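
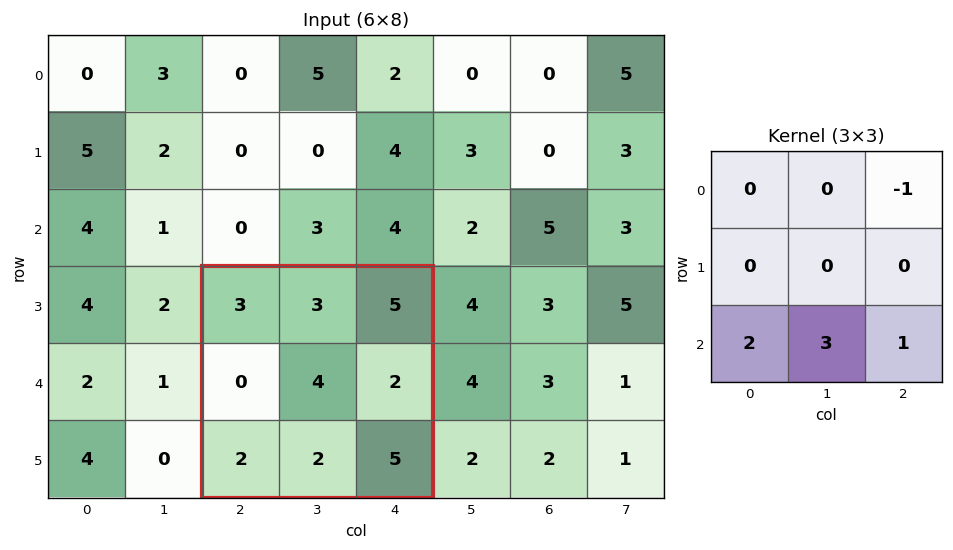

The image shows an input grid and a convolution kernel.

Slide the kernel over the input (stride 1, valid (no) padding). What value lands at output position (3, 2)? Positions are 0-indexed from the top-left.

The receptive field on the input at this output position is [3 3 5 / 0 4 2 / 2 2 5]. Elementwise product with the kernel and sum: 5·-1 + 2·2 + 2·3 + 5·1.

10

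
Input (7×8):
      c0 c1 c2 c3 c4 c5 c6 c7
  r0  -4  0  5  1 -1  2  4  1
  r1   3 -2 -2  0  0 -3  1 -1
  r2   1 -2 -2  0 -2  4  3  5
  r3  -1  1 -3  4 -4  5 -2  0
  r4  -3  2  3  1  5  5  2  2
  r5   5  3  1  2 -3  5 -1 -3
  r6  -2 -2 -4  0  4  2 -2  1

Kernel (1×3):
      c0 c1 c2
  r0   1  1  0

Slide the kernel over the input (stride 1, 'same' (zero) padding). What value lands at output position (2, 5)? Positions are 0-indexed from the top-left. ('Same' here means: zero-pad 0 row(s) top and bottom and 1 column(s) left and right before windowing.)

The receptive field on the zero-padded input at this output position is [-2 4 3]. Elementwise product with the kernel and sum: -2·1 + 4·1.

2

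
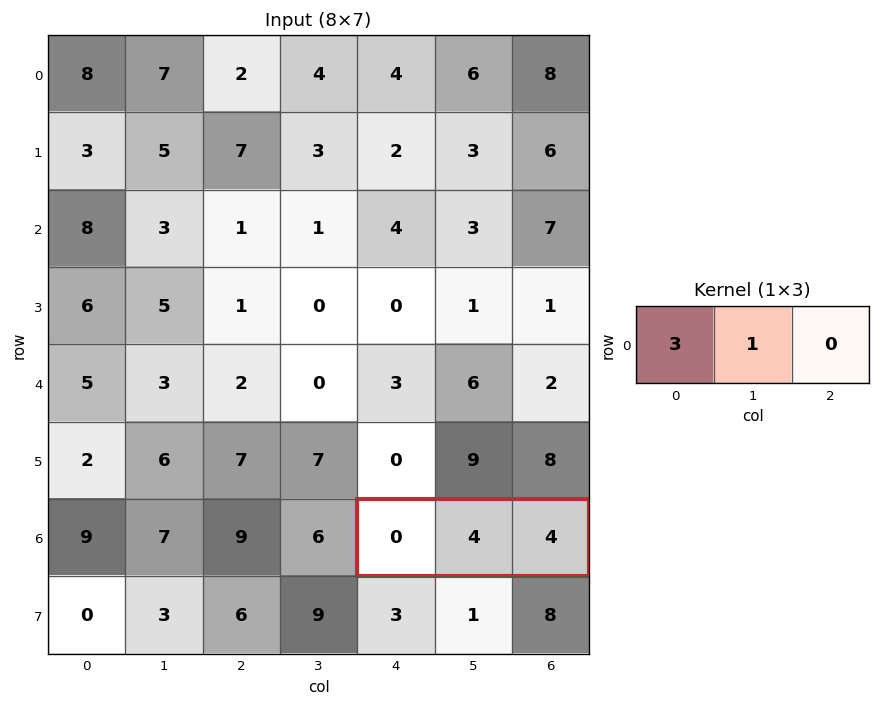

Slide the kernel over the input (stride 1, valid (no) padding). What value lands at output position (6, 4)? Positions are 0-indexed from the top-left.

The receptive field on the input at this output position is [0 4 4]. Elementwise product with the kernel and sum: 0·3 + 4·1.

4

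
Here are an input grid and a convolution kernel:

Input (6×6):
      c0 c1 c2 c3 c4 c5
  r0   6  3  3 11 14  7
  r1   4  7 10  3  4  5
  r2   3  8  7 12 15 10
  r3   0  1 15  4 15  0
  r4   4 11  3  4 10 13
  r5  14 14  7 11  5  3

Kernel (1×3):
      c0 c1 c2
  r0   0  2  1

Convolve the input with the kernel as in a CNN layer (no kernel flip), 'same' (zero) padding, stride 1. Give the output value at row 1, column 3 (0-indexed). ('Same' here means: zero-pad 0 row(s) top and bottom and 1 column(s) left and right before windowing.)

10

The receptive field on the zero-padded input at this output position is [10 3 4]. Elementwise product with the kernel and sum: 3·2 + 4·1.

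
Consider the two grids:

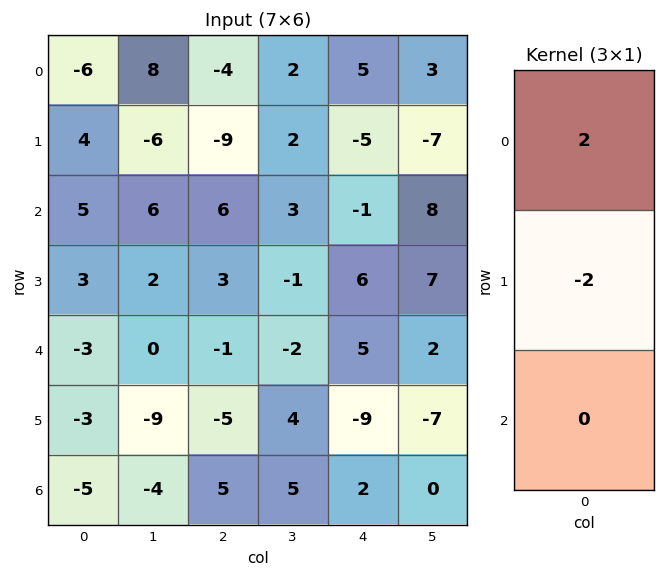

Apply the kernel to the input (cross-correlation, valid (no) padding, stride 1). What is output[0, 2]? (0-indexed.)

The receptive field on the input at this output position is [-4 / -9 / 6]. Elementwise product with the kernel and sum: -4·2 + -9·-2.

10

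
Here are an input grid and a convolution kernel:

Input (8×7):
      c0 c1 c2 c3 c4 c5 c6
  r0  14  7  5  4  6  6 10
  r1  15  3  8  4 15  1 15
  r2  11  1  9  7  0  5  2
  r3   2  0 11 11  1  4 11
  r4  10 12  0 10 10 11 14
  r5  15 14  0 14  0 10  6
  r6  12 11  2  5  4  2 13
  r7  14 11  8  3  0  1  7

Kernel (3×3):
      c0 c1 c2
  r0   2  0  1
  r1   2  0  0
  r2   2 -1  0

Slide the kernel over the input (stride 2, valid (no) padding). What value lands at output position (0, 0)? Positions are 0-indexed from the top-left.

The receptive field on the input at this output position is [14 7 5 / 15 3 8 / 11 1 9]. Elementwise product with the kernel and sum: 14·2 + 5·1 + 15·2 + 11·2 + 1·-1.

84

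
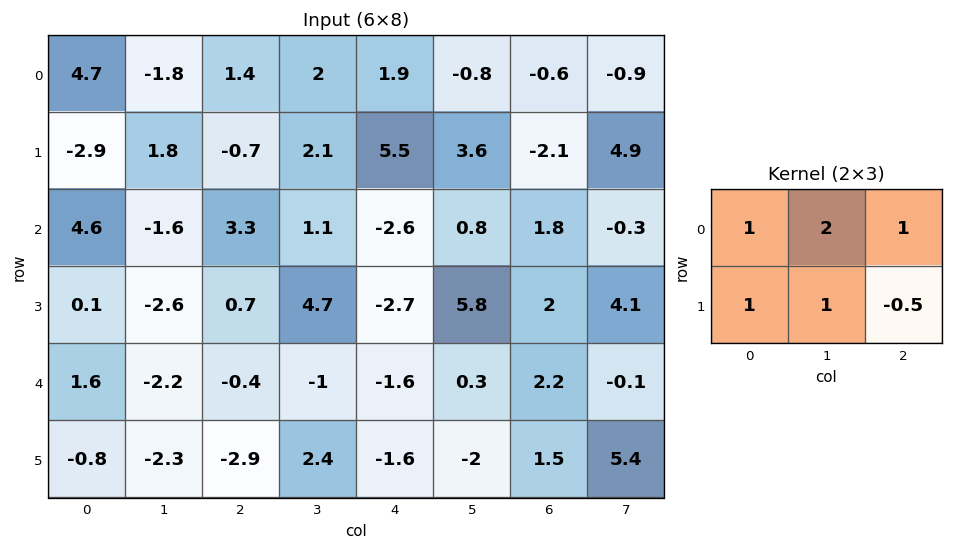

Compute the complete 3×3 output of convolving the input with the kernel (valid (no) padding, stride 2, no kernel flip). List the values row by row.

Output[0,0]: The receptive field on the input at this output position is [4.7 -1.8 1.4 / -2.9 1.8 -0.7]. Elementwise product with the kernel and sum: 4.7·1 + -1.8·2 + 1.4·1 + -2.9·1 + 1.8·1 + -0.7·-0.5.

1.75 5.95 9.85
1.85 9.65 2.9
-4.85 -3.7 -3.15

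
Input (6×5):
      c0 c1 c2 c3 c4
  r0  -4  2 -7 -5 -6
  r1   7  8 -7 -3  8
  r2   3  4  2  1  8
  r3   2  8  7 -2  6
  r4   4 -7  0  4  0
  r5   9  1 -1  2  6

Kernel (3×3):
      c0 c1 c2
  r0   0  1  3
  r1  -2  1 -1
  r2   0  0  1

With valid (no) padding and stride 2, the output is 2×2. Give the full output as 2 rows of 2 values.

Output[0,0]: The receptive field on the input at this output position is [-4 2 -7 / 7 8 -7 / 3 4 2]. Elementwise product with the kernel and sum: 2·1 + -7·3 + 7·-2 + 8·1 + -7·-1 + 2·1.

-16 -12
7 3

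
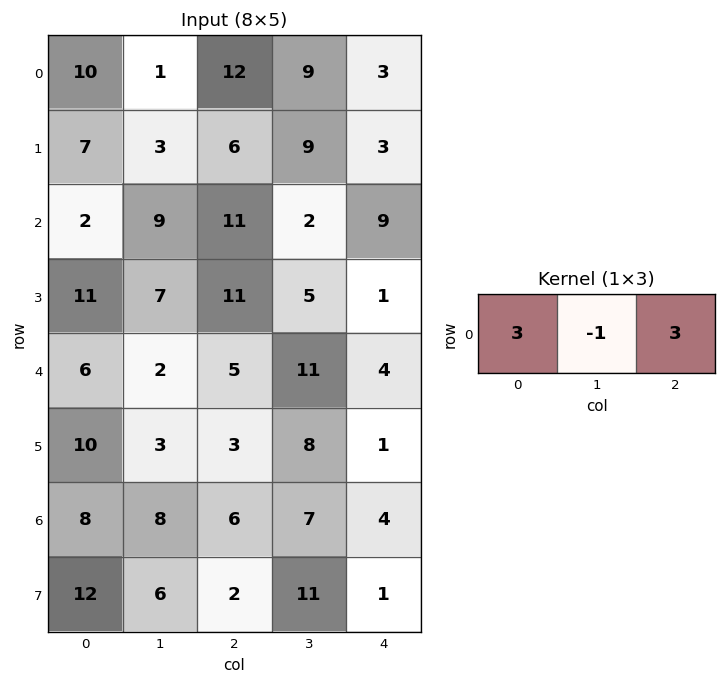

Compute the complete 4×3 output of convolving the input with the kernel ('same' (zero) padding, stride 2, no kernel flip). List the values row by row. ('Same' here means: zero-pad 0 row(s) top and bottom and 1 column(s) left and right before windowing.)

Output[0,0]: The receptive field on the zero-padded input at this output position is [0 10 1]. Elementwise product with the kernel and sum: 0·3 + 10·-1 + 1·3.

-7 18 24
25 22 -3
0 34 29
16 39 17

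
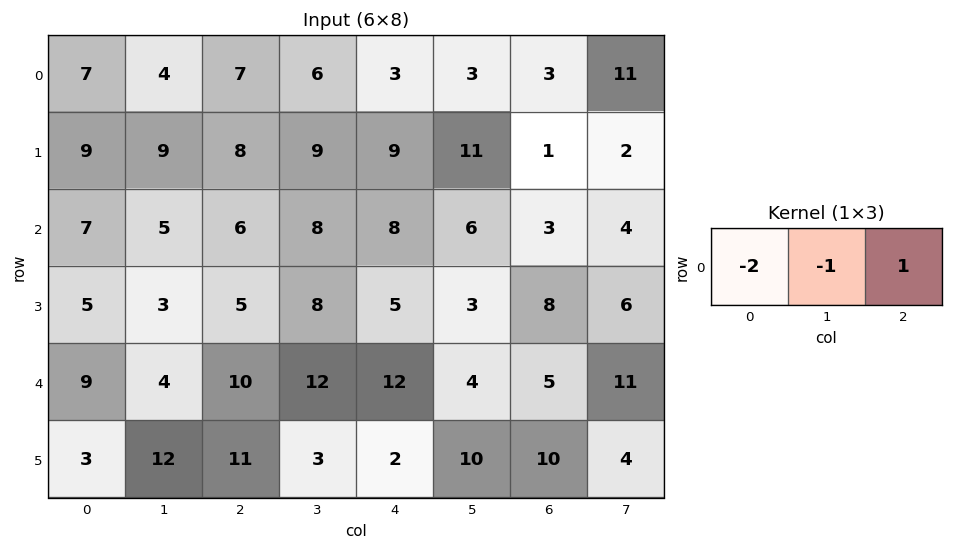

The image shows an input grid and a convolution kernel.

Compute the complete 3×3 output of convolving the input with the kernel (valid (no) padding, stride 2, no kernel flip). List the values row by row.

-11 -17 -6
-13 -12 -19
-12 -20 -23

Output[0,0]: The receptive field on the input at this output position is [7 4 7]. Elementwise product with the kernel and sum: 7·-2 + 4·-1 + 7·1.
Output[0,1]: The receptive field on the input at this output position is [7 6 3]. Elementwise product with the kernel and sum: 7·-2 + 6·-1 + 3·1.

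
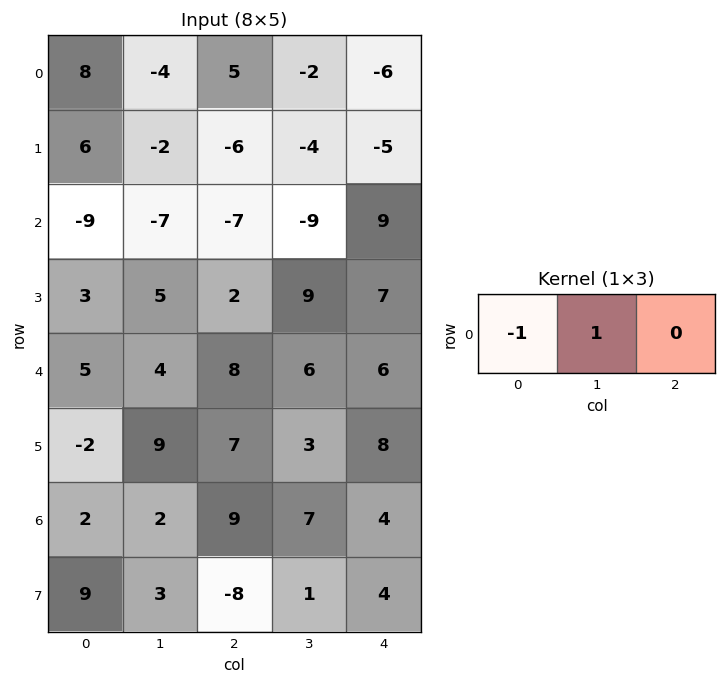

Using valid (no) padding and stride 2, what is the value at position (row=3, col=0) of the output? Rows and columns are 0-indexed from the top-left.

0

The receptive field on the input at this output position is [2 2 9]. Elementwise product with the kernel and sum: 2·-1 + 2·1.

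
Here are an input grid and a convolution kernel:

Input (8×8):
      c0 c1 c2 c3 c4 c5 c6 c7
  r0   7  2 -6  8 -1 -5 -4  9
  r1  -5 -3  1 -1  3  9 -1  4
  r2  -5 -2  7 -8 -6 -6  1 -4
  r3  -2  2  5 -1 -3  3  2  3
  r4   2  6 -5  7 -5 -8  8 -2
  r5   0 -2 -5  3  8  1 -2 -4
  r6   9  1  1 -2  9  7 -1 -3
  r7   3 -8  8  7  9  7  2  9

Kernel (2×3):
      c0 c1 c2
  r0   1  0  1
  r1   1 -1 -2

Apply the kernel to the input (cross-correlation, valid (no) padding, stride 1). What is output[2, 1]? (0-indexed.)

The receptive field on the input at this output position is [-2 7 -8 / 2 5 -1]. Elementwise product with the kernel and sum: -2·1 + -8·1 + 2·1 + 5·-1 + -1·-2.

-11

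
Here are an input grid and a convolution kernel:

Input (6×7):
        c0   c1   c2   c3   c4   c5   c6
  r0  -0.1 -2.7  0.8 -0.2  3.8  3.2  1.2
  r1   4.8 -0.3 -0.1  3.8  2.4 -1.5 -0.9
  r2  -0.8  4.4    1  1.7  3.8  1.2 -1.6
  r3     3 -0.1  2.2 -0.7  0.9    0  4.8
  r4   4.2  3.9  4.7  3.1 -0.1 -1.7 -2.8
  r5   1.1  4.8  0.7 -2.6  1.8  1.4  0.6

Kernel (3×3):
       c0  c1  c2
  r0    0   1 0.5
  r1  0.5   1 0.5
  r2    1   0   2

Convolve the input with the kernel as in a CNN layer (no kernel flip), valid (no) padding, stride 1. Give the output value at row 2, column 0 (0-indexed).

21

The receptive field on the input at this output position is [-0.8 4.4 1 / 3 -0.1 2.2 / 4.2 3.9 4.7]. Elementwise product with the kernel and sum: 4.4·1 + 1·0.5 + 3·0.5 + -0.1·1 + 2.2·0.5 + 4.2·1 + 4.7·2.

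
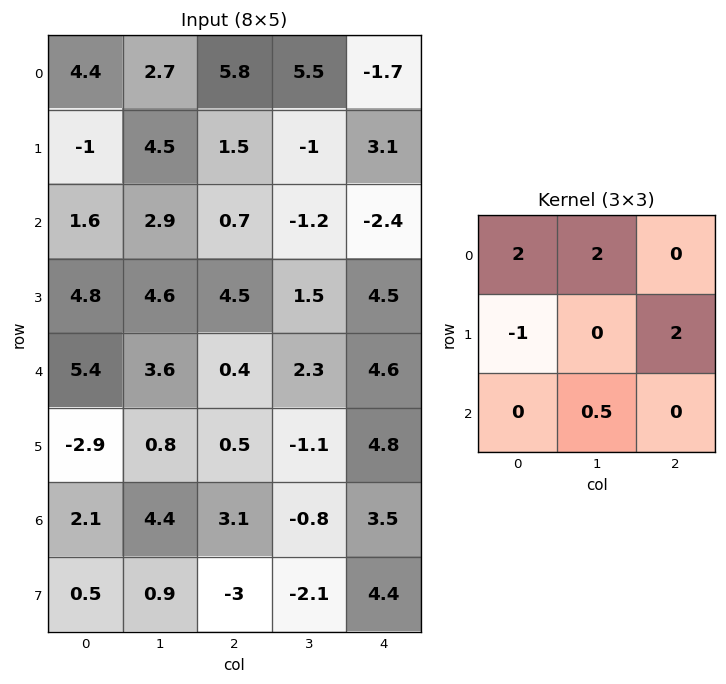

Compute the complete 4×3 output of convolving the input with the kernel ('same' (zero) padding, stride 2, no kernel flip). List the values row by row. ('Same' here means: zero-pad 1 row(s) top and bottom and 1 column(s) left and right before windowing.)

Output[0,0]: The receptive field on the zero-padded input at this output position is [0 0 0 / 0 4.4 2.7 / 0 -1 4.5]. Elementwise product with the kernel and sum: 0·2 + 0·2 + 0·-1 + 2.7·2 + -1·0.5.
Output[0,1]: The receptive field on the zero-padded input at this output position is [0 0 0 / 2.7 5.8 5.5 / 4.5 1.5 -1]. Elementwise product with the kernel and sum: 0·2 + 0·2 + 2.7·-1 + 5.5·2 + 1.5·0.5.

4.9 9.05 -3.95
6.2 8.95 7.65
15.35 19.45 12.1
3.25 -4.9 10.4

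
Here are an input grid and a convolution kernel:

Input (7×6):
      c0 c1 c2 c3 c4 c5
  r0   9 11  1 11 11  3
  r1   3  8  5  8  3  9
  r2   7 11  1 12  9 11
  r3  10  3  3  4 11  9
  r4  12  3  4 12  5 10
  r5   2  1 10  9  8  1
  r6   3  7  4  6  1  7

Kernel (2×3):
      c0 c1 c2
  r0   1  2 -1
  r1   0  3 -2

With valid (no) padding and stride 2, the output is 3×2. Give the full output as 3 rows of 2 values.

Output[0,0]: The receptive field on the input at this output position is [9 11 1 / 3 8 5]. Elementwise product with the kernel and sum: 9·1 + 11·2 + 1·-1 + 8·3 + 5·-2.

44 30
31 6
-3 34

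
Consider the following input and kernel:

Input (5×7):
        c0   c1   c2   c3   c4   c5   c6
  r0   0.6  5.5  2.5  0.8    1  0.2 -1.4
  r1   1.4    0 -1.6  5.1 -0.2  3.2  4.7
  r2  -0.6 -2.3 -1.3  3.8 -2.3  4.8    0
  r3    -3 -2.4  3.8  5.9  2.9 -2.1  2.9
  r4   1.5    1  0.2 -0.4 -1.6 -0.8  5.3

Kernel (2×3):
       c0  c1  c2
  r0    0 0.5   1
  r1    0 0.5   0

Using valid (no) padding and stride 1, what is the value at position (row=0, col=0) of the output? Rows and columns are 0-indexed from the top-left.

5.25

The receptive field on the input at this output position is [0.6 5.5 2.5 / 1.4 0 -1.6]. Elementwise product with the kernel and sum: 5.5·0.5 + 2.5·1 + 0·0.5.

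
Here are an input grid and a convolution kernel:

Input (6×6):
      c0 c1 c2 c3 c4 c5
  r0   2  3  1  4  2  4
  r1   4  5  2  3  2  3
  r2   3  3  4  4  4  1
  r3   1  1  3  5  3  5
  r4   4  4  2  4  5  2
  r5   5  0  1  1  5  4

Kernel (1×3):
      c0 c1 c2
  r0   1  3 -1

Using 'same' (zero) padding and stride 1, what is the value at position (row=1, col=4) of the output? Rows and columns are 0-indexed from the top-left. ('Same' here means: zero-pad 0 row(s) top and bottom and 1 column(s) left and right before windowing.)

The receptive field on the zero-padded input at this output position is [3 2 3]. Elementwise product with the kernel and sum: 3·1 + 2·3 + 3·-1.

6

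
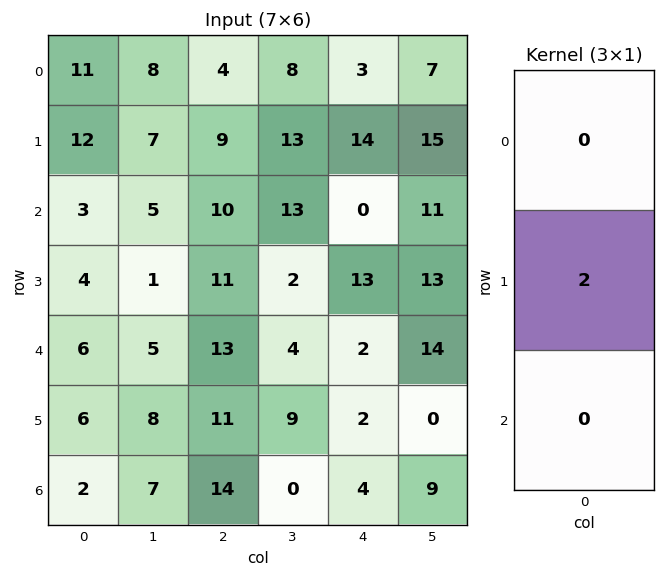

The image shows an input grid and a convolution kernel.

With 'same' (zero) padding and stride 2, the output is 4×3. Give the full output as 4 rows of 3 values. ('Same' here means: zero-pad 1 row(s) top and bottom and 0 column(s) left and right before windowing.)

22 8 6
6 20 0
12 26 4
4 28 8

Output[0,0]: The receptive field on the zero-padded input at this output position is [0 / 11 / 12]. Elementwise product with the kernel and sum: 11·2.
Output[0,1]: The receptive field on the zero-padded input at this output position is [0 / 4 / 9]. Elementwise product with the kernel and sum: 4·2.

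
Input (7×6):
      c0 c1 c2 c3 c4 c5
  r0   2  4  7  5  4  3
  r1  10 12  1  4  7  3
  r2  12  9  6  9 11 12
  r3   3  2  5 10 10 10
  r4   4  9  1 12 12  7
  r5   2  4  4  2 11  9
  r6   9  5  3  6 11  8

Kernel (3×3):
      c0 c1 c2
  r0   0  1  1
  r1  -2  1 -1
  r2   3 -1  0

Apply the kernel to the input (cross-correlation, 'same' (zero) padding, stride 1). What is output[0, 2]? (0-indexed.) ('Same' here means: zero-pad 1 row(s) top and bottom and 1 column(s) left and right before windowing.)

29

The receptive field on the zero-padded input at this output position is [0 0 0 / 4 7 5 / 12 1 4]. Elementwise product with the kernel and sum: 0·1 + 0·1 + 4·-2 + 7·1 + 5·-1 + 12·3 + 1·-1.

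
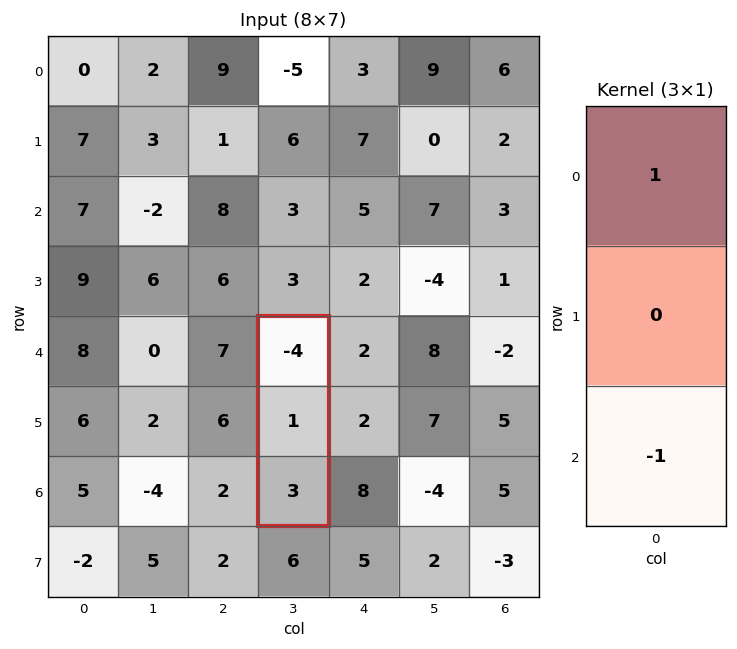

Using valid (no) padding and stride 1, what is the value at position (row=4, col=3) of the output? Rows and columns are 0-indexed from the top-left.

The receptive field on the input at this output position is [-4 / 1 / 3]. Elementwise product with the kernel and sum: -4·1 + 3·-1.

-7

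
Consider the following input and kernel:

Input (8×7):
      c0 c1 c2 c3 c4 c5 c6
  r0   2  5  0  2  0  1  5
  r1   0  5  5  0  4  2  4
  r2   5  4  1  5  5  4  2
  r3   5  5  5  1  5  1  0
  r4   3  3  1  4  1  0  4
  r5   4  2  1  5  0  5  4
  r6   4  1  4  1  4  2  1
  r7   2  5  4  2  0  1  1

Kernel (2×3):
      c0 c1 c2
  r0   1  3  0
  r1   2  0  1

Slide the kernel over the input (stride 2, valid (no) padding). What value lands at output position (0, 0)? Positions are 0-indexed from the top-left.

22

The receptive field on the input at this output position is [2 5 0 / 0 5 5]. Elementwise product with the kernel and sum: 2·1 + 5·3 + 0·2 + 5·1.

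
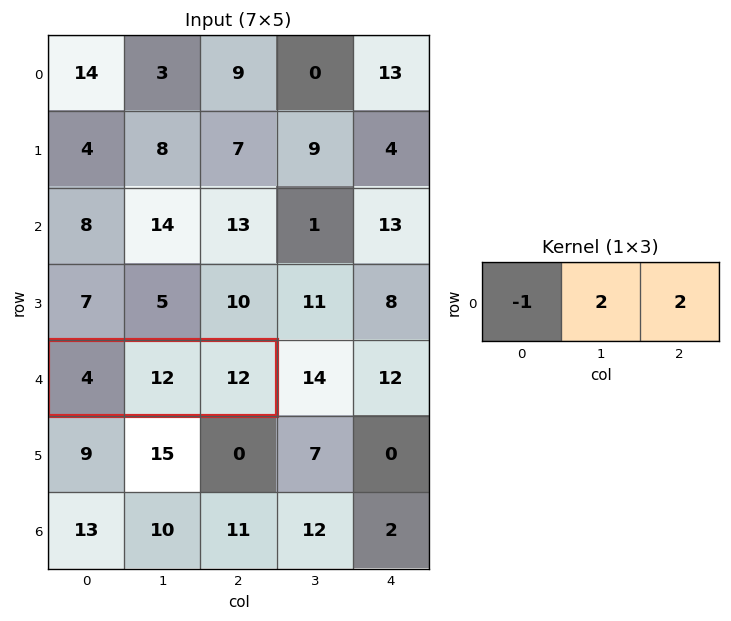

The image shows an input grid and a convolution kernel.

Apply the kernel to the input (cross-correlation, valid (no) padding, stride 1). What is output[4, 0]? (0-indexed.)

The receptive field on the input at this output position is [4 12 12]. Elementwise product with the kernel and sum: 4·-1 + 12·2 + 12·2.

44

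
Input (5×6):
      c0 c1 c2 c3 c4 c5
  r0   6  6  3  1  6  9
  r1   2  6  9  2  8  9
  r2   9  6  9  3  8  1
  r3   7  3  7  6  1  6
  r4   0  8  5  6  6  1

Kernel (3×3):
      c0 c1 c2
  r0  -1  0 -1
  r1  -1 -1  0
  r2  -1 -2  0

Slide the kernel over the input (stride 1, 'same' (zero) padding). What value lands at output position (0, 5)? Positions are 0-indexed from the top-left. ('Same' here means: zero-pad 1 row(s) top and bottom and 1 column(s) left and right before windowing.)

The receptive field on the zero-padded input at this output position is [0 0 0 / 6 9 0 / 8 9 0]. Elementwise product with the kernel and sum: 0·-1 + 0·-1 + 6·-1 + 9·-1 + 8·-1 + 9·-2.

-41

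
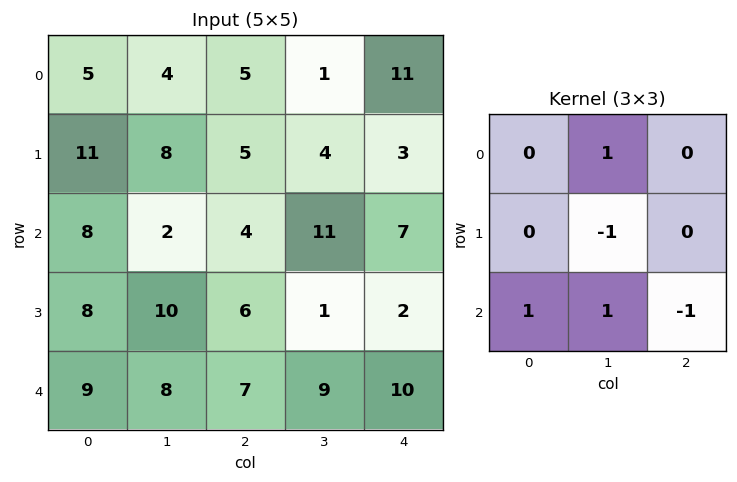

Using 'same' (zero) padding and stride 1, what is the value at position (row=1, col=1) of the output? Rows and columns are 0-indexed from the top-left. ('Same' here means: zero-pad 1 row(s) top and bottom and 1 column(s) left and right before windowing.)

2

The receptive field on the zero-padded input at this output position is [5 4 5 / 11 8 5 / 8 2 4]. Elementwise product with the kernel and sum: 4·1 + 8·-1 + 8·1 + 2·1 + 4·-1.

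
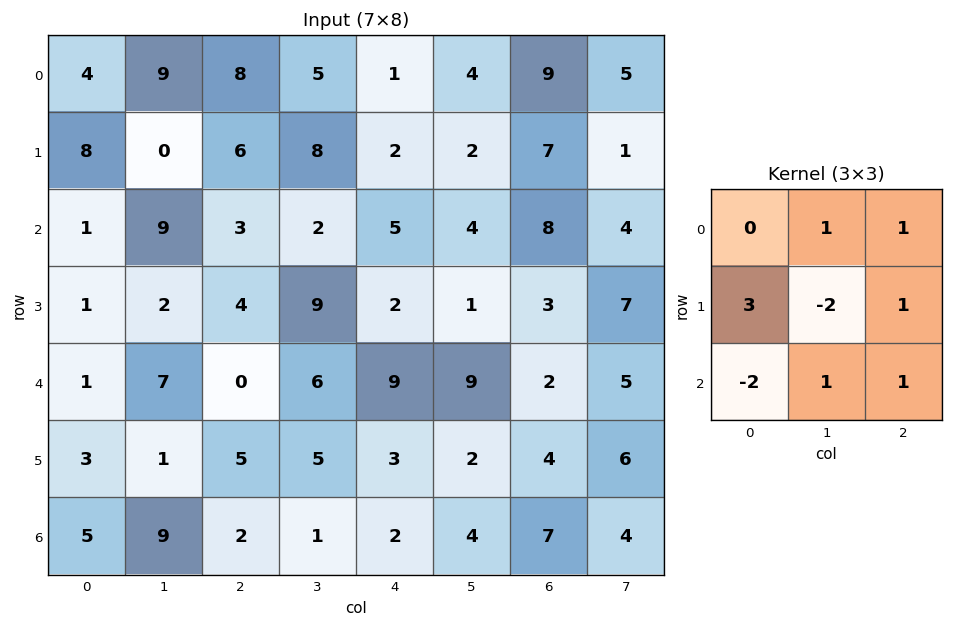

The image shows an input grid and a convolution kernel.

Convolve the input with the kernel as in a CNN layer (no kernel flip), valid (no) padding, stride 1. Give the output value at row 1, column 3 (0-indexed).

The receptive field on the input at this output position is [8 2 2 / 2 5 4 / 9 2 1]. Elementwise product with the kernel and sum: 2·1 + 2·1 + 2·3 + 5·-2 + 4·1 + 9·-2 + 2·1 + 1·1.

-11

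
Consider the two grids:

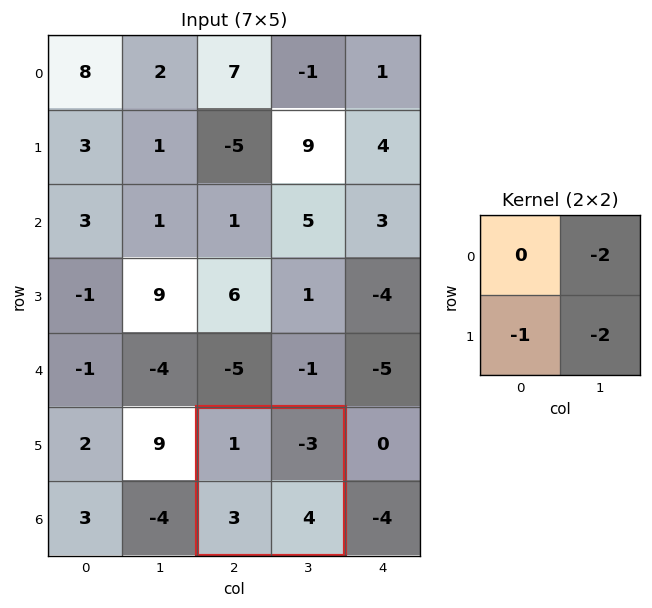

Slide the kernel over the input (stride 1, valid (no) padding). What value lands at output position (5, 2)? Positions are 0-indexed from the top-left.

-5

The receptive field on the input at this output position is [1 -3 / 3 4]. Elementwise product with the kernel and sum: -3·-2 + 3·-1 + 4·-2.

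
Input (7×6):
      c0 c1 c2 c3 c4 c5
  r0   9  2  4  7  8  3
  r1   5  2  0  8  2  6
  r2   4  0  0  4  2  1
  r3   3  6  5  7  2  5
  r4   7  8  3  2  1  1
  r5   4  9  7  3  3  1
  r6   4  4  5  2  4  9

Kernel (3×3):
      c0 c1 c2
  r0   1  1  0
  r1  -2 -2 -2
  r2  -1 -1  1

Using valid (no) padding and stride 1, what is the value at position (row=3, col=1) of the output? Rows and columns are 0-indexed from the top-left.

-28

The receptive field on the input at this output position is [6 5 7 / 8 3 2 / 9 7 3]. Elementwise product with the kernel and sum: 6·1 + 5·1 + 8·-2 + 3·-2 + 2·-2 + 9·-1 + 7·-1 + 3·1.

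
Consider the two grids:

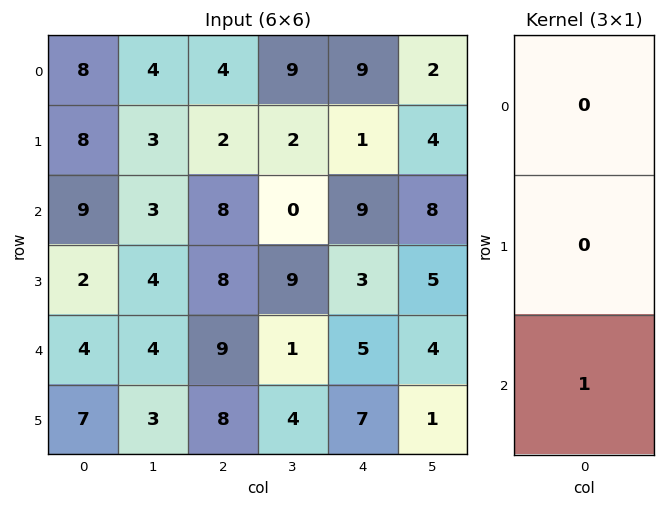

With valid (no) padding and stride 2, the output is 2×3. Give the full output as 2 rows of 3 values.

9 8 9
4 9 5

Output[0,0]: The receptive field on the input at this output position is [8 / 8 / 9]. Elementwise product with the kernel and sum: 9·1.
Output[0,1]: The receptive field on the input at this output position is [4 / 2 / 8]. Elementwise product with the kernel and sum: 8·1.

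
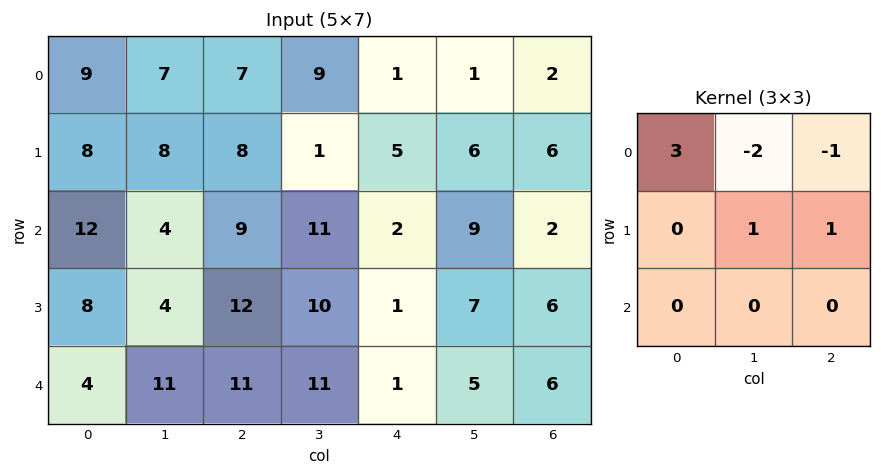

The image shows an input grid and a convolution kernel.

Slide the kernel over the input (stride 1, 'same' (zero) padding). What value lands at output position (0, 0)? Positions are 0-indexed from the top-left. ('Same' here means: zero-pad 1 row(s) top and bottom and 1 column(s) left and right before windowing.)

The receptive field on the zero-padded input at this output position is [0 0 0 / 0 9 7 / 0 8 8]. Elementwise product with the kernel and sum: 0·3 + 0·-2 + 0·-1 + 9·1 + 7·1.

16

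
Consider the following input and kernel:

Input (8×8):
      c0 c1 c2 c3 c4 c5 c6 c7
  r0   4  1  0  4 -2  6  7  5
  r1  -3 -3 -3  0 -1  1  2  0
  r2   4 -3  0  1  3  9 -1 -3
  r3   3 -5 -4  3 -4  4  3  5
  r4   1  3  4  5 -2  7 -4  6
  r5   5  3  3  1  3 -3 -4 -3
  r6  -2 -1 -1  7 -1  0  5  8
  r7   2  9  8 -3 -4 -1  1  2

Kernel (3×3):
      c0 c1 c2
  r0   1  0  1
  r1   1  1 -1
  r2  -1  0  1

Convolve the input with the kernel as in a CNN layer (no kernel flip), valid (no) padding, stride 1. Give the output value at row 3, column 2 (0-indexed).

The receptive field on the input at this output position is [-4 3 -4 / 4 5 -2 / 3 1 3]. Elementwise product with the kernel and sum: -4·1 + -4·1 + 4·1 + 5·1 + -2·-1 + 3·-1 + 3·1.

3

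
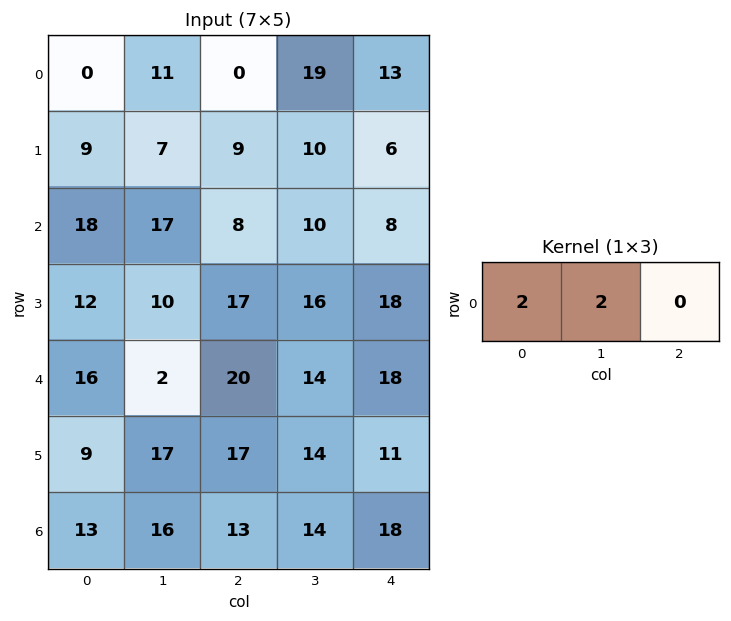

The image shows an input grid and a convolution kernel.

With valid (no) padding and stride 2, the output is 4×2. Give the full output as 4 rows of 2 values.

22 38
70 36
36 68
58 54

Output[0,0]: The receptive field on the input at this output position is [0 11 0]. Elementwise product with the kernel and sum: 0·2 + 11·2.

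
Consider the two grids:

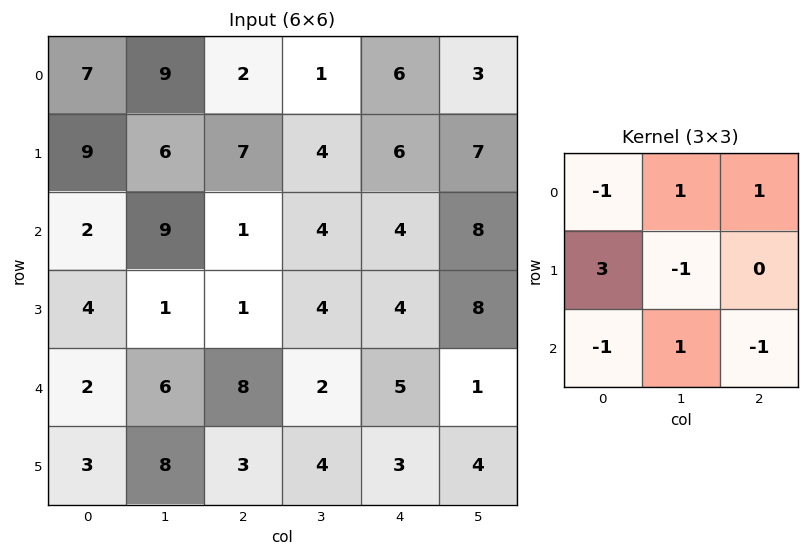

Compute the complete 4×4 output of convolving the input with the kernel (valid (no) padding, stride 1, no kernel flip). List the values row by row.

Output[0,0]: The receptive field on the input at this output position is [7 9 2 / 9 6 7 / 2 9 1]. Elementwise product with the kernel and sum: 7·-1 + 9·1 + 2·1 + 9·3 + 6·-1 + 2·-1 + 9·1 + 1·-1.
Output[0,1]: The receptive field on the input at this output position is [9 2 1 / 6 7 4 / 9 1 4]. Elementwise product with the kernel and sum: 9·-1 + 2·1 + 1·1 + 6·3 + 7·-1 + 9·-1 + 1·1 + 4·-1.

31 -7 21 6
-3 27 1 9
15 -2 -5 18
0 5 27 4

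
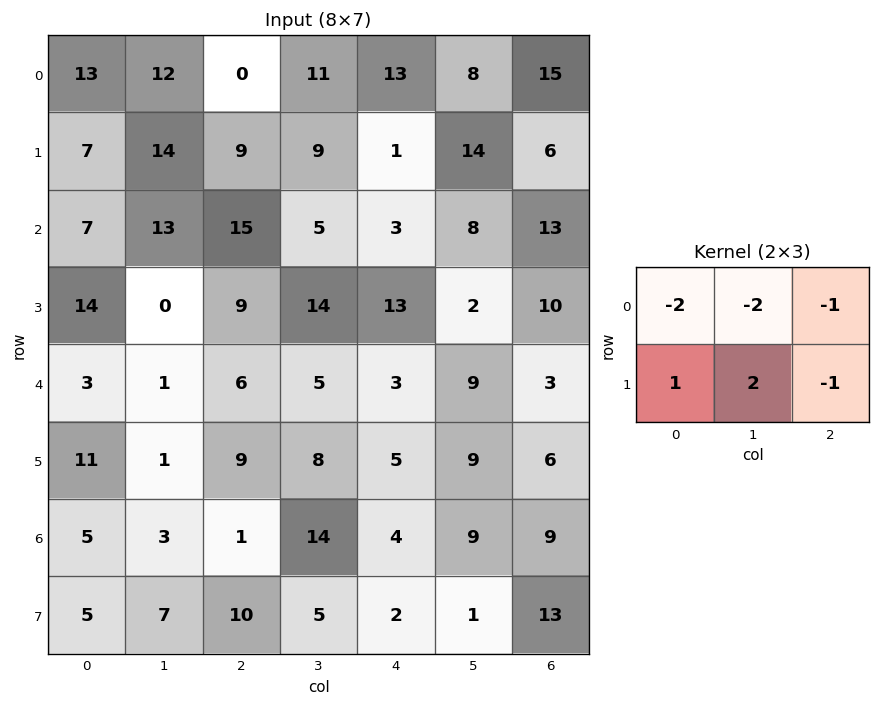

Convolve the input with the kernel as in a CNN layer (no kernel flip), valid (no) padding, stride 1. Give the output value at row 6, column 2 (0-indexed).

-16

The receptive field on the input at this output position is [1 14 4 / 10 5 2]. Elementwise product with the kernel and sum: 1·-2 + 14·-2 + 4·-1 + 10·1 + 5·2 + 2·-1.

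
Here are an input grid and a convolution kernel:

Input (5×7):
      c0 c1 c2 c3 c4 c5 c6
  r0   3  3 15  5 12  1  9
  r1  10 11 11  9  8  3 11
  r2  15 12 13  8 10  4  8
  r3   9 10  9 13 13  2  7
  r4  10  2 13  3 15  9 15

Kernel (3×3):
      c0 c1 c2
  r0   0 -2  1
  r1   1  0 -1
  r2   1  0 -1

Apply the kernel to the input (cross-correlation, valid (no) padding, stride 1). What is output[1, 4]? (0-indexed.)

The receptive field on the input at this output position is [8 3 11 / 10 4 8 / 13 2 7]. Elementwise product with the kernel and sum: 3·-2 + 11·1 + 10·1 + 8·-1 + 13·1 + 7·-1.

13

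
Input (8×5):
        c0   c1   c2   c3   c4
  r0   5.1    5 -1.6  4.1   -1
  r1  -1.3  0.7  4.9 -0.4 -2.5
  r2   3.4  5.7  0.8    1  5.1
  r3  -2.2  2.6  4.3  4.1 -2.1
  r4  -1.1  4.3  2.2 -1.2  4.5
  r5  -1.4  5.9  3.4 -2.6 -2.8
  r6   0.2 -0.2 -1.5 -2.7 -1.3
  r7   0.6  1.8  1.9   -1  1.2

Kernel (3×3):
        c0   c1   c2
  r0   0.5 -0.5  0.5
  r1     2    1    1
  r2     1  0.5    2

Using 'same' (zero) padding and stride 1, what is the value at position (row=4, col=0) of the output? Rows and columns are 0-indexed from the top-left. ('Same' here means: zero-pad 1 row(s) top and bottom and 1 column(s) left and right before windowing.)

16.7

The receptive field on the zero-padded input at this output position is [0 -2.2 2.6 / 0 -1.1 4.3 / 0 -1.4 5.9]. Elementwise product with the kernel and sum: 0·0.5 + -2.2·-0.5 + 2.6·0.5 + 0·2 + -1.1·1 + 4.3·1 + 0·1 + -1.4·0.5 + 5.9·2.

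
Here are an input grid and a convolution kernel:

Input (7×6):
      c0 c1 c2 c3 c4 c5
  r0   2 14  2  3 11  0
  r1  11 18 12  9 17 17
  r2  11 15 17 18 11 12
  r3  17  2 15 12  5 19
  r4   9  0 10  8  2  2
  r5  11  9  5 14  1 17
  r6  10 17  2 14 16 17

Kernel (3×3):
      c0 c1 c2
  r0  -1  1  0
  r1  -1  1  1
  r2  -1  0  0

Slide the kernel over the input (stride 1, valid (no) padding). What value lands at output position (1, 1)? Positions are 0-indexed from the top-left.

The receptive field on the input at this output position is [18 12 9 / 15 17 18 / 2 15 12]. Elementwise product with the kernel and sum: 18·-1 + 12·1 + 15·-1 + 17·1 + 18·1 + 2·-1.

12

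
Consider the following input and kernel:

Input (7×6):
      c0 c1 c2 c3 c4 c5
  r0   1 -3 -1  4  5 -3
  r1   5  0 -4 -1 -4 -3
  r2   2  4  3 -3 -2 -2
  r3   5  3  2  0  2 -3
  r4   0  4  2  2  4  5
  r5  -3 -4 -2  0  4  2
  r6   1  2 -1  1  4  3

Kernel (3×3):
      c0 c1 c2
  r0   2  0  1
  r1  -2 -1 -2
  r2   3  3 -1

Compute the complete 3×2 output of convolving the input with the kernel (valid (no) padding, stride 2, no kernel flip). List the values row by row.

Output[0,0]: The receptive field on the input at this output position is [1 -3 -1 / 5 0 -4 / 2 4 3]. Elementwise product with the kernel and sum: 1·2 + -1·1 + 5·-2 + 0·-1 + -4·-2 + 2·3 + 4·3 + 3·-1.

14 22
0 4
26 0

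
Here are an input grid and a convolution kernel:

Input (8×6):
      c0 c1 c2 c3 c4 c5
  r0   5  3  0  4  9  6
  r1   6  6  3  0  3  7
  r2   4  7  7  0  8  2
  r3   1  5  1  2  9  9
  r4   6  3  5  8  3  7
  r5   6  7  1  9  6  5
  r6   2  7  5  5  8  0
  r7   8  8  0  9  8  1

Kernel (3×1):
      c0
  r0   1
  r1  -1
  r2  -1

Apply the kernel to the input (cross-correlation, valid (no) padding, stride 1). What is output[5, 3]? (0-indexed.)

The receptive field on the input at this output position is [9 / 5 / 9]. Elementwise product with the kernel and sum: 9·1 + 5·-1 + 9·-1.

-5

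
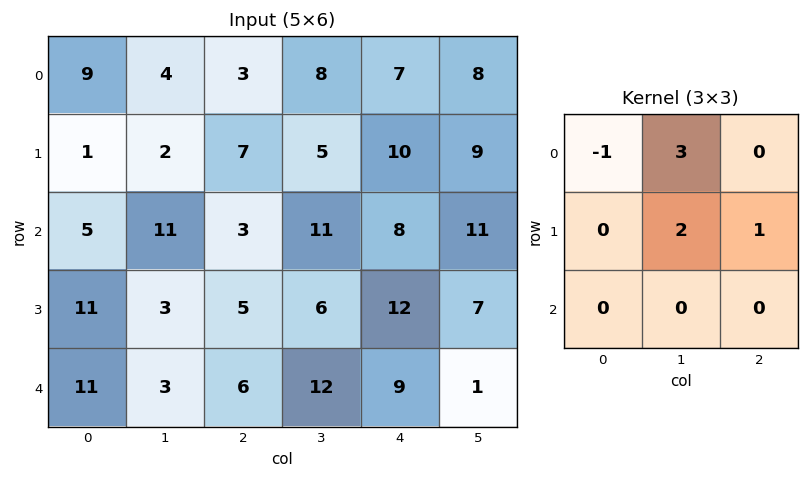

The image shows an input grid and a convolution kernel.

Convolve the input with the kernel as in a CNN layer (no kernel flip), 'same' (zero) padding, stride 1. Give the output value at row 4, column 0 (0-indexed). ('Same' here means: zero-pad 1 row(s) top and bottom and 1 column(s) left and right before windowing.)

58

The receptive field on the zero-padded input at this output position is [0 11 3 / 0 11 3 / 0 0 0]. Elementwise product with the kernel and sum: 0·-1 + 11·3 + 11·2 + 3·1.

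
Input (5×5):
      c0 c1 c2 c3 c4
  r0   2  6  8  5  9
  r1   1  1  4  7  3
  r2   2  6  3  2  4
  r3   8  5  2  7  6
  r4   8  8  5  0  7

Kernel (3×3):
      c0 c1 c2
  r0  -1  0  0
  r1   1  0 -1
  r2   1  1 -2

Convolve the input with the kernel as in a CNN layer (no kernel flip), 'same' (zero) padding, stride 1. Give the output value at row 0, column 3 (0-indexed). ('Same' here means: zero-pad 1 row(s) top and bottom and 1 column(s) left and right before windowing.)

The receptive field on the zero-padded input at this output position is [0 0 0 / 8 5 9 / 4 7 3]. Elementwise product with the kernel and sum: 0·-1 + 8·1 + 9·-1 + 4·1 + 7·1 + 3·-2.

4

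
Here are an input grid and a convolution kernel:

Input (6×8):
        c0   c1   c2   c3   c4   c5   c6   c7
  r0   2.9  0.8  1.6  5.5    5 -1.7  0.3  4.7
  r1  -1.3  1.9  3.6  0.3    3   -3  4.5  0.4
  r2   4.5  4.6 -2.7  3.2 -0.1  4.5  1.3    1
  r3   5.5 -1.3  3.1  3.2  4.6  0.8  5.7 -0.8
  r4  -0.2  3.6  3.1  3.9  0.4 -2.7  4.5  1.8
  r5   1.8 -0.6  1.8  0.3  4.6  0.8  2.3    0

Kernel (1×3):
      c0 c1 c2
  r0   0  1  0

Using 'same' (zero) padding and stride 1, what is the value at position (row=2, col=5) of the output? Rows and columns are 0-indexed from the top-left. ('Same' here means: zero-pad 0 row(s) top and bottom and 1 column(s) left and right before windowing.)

The receptive field on the zero-padded input at this output position is [-0.1 4.5 1.3]. Elementwise product with the kernel and sum: 4.5·1.

4.5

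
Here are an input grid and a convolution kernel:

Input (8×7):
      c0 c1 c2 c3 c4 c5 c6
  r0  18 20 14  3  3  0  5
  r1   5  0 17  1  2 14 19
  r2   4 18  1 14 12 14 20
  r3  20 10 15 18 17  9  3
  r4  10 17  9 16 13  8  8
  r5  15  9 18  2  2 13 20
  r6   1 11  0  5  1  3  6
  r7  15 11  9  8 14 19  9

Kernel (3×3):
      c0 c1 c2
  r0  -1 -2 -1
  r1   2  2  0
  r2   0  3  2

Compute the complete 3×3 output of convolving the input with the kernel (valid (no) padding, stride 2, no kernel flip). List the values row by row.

Output[0,0]: The receptive field on the input at this output position is [18 20 14 / 5 0 17 / 4 18 1]. Elementwise product with the kernel and sum: 18·-1 + 20·-2 + 14·-1 + 5·2 + 0·2 + 18·3 + 1·2.

-6 79 106
88 99 32
28 3 14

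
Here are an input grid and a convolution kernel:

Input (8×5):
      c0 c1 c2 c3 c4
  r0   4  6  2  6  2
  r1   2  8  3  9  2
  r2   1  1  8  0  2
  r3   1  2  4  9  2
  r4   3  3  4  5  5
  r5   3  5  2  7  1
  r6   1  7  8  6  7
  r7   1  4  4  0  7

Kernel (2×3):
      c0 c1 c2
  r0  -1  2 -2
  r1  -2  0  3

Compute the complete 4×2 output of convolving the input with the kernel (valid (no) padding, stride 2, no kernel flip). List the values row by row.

Output[0,0]: The receptive field on the input at this output position is [4 6 2 / 2 8 3]. Elementwise product with the kernel and sum: 4·-1 + 6·2 + 2·-2 + 2·-2 + 3·3.

9 6
-5 -14
-5 -5
7 3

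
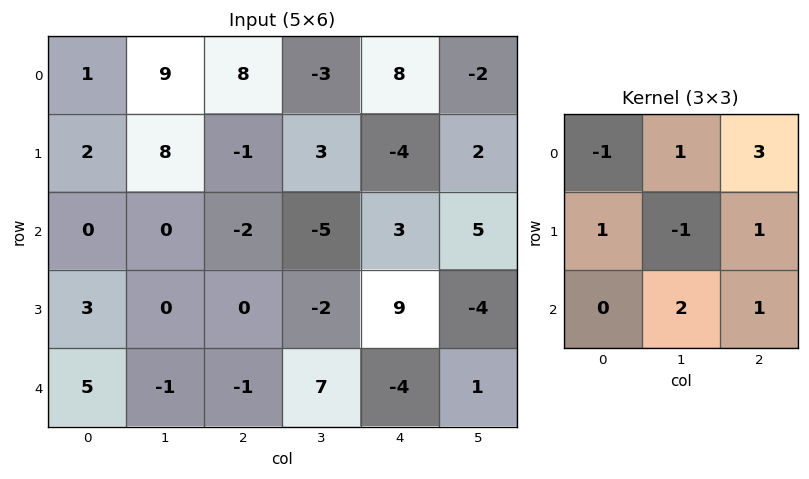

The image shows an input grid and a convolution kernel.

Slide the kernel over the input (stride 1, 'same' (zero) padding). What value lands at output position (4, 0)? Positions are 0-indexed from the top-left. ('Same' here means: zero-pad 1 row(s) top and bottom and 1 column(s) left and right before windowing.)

The receptive field on the zero-padded input at this output position is [0 3 0 / 0 5 -1 / 0 0 0]. Elementwise product with the kernel and sum: 0·-1 + 3·1 + 0·3 + 0·1 + 5·-1 + -1·1 + 0·2 + 0·1.

-3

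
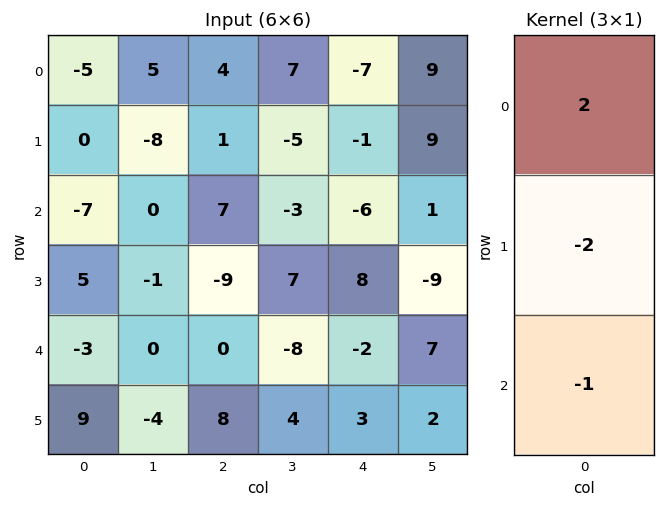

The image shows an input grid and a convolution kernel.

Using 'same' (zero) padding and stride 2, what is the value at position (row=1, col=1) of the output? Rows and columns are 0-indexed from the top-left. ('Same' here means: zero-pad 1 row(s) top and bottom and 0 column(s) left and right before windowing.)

-3

The receptive field on the zero-padded input at this output position is [1 / 7 / -9]. Elementwise product with the kernel and sum: 1·2 + 7·-2 + -9·-1.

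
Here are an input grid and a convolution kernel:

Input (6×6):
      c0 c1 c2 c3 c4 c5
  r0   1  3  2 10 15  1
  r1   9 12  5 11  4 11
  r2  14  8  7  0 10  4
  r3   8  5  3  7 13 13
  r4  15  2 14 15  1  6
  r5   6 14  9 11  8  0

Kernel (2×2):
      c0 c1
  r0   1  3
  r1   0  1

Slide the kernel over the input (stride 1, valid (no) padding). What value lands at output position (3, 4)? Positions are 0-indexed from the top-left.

58

The receptive field on the input at this output position is [13 13 / 1 6]. Elementwise product with the kernel and sum: 13·1 + 13·3 + 6·1.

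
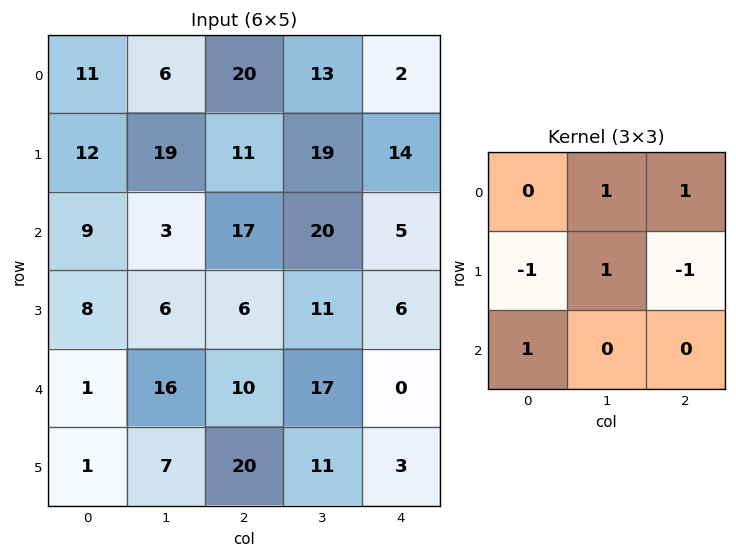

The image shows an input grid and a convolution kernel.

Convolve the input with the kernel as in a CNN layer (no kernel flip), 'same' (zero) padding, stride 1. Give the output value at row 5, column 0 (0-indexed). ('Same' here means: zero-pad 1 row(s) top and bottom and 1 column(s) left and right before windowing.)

11

The receptive field on the zero-padded input at this output position is [0 1 16 / 0 1 7 / 0 0 0]. Elementwise product with the kernel and sum: 1·1 + 16·1 + 0·-1 + 1·1 + 7·-1 + 0·1.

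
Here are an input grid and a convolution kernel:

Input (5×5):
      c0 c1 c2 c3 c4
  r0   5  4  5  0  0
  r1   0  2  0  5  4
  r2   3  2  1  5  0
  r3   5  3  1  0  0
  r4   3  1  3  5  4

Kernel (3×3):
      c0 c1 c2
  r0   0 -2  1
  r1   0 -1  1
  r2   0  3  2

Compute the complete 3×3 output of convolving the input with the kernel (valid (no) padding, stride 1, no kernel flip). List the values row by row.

3 8 14
6 12 -11
4 21 13

Output[0,0]: The receptive field on the input at this output position is [5 4 5 / 0 2 0 / 3 2 1]. Elementwise product with the kernel and sum: 4·-2 + 5·1 + 2·-1 + 0·1 + 2·3 + 1·2.
Output[0,1]: The receptive field on the input at this output position is [4 5 0 / 2 0 5 / 2 1 5]. Elementwise product with the kernel and sum: 5·-2 + 0·1 + 0·-1 + 5·1 + 1·3 + 5·2.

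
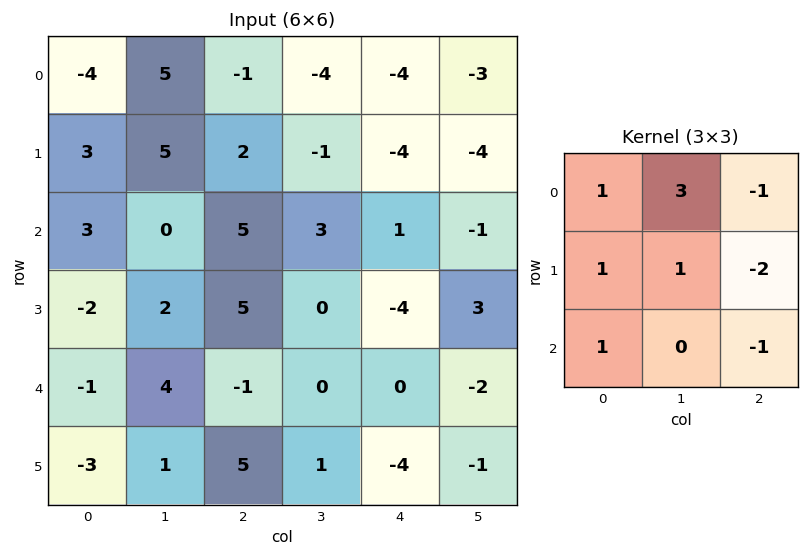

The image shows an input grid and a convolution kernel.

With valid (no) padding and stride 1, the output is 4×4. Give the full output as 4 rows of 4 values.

Output[0,0]: The receptive field on the input at this output position is [-4 5 -1 / 3 5 2 / 3 0 5]. Elementwise product with the kernel and sum: -4·1 + 5·3 + -1·-1 + 3·1 + 5·1 + 2·-2 + 3·1 + 5·-1.

14 12 4 -6
2 13 18 -6
-12 23 25 -1
-4 20 17 -9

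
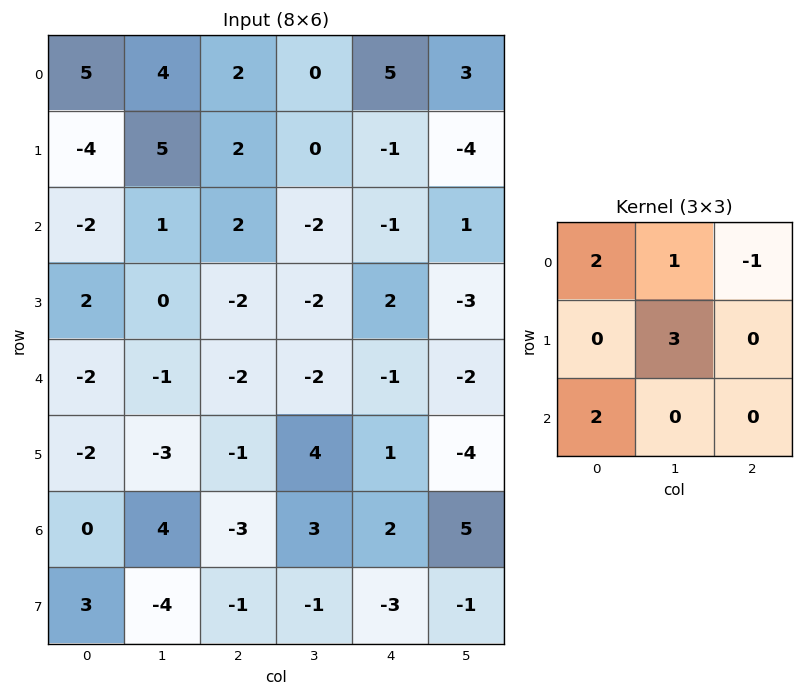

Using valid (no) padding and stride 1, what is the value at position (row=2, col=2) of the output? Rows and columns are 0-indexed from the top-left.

The receptive field on the input at this output position is [2 -2 -1 / -2 -2 2 / -2 -2 -1]. Elementwise product with the kernel and sum: 2·2 + -2·1 + -1·-1 + -2·3 + -2·2.

-7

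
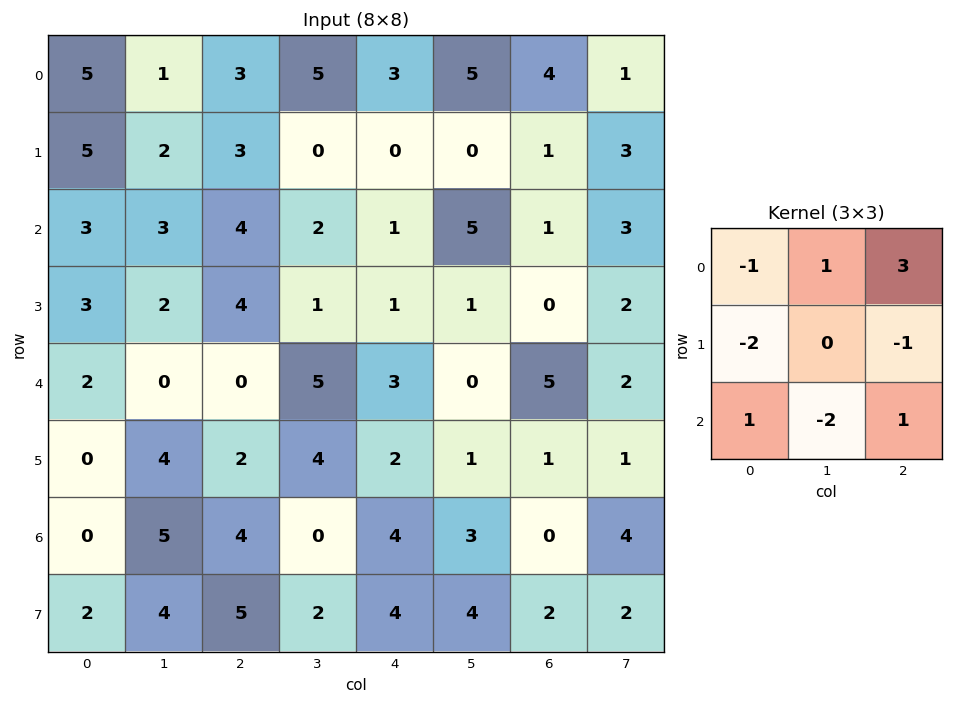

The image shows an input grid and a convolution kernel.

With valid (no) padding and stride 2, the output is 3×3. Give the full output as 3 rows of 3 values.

-7 6 5
4 -15 13
-10 16 5

Output[0,0]: The receptive field on the input at this output position is [5 1 3 / 5 2 3 / 3 3 4]. Elementwise product with the kernel and sum: 5·-1 + 1·1 + 3·3 + 5·-2 + 3·-1 + 3·1 + 3·-2 + 4·1.
Output[0,1]: The receptive field on the input at this output position is [3 5 3 / 3 0 0 / 4 2 1]. Elementwise product with the kernel and sum: 3·-1 + 5·1 + 3·3 + 3·-2 + 0·-1 + 4·1 + 2·-2 + 1·1.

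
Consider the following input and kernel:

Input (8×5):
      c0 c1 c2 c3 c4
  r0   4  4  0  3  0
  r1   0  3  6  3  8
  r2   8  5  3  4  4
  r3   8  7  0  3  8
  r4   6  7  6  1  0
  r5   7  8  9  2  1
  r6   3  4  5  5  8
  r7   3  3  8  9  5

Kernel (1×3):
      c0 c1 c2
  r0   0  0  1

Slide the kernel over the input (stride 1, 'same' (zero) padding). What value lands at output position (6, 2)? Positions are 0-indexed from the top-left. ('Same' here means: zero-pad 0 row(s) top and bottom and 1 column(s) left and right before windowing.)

5

The receptive field on the zero-padded input at this output position is [4 5 5]. Elementwise product with the kernel and sum: 5·1.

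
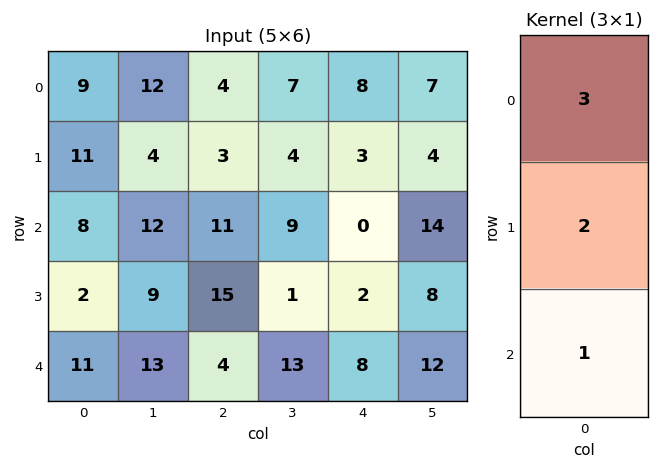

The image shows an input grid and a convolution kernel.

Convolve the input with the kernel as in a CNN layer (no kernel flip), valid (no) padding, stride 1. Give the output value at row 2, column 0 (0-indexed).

39

The receptive field on the input at this output position is [8 / 2 / 11]. Elementwise product with the kernel and sum: 8·3 + 2·2 + 11·1.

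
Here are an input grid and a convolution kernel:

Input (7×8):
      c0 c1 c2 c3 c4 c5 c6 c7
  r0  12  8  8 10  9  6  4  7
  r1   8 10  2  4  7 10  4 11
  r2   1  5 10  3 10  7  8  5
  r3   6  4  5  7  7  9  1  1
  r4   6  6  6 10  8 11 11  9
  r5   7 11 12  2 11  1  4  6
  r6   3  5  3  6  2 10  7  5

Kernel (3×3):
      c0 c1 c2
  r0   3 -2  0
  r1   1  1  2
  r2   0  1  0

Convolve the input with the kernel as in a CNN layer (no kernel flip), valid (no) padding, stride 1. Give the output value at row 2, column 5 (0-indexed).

The receptive field on the input at this output position is [7 8 5 / 9 1 1 / 11 11 9]. Elementwise product with the kernel and sum: 7·3 + 8·-2 + 9·1 + 1·1 + 1·2 + 11·1.

28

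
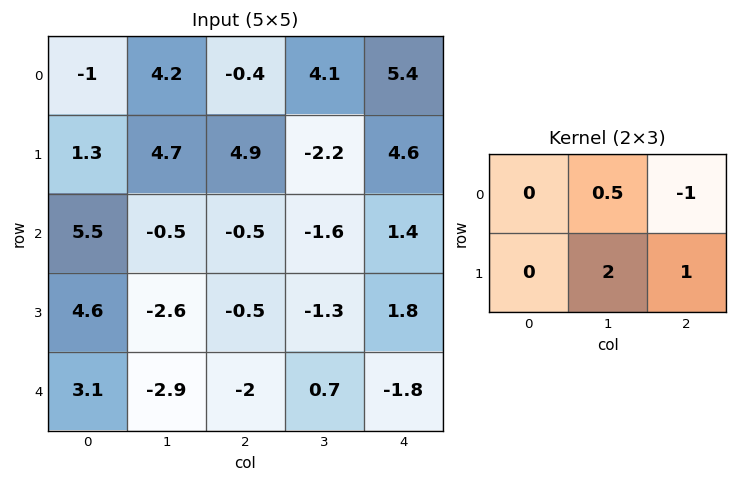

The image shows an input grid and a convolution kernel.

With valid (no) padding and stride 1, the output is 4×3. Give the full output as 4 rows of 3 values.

Output[0,0]: The receptive field on the input at this output position is [-1 4.2 -0.4 / 1.3 4.7 4.9]. Elementwise product with the kernel and sum: 4.2·0.5 + -0.4·-1 + 4.7·2 + 4.9·1.
Output[0,1]: The receptive field on the input at this output position is [4.2 -0.4 4.1 / 4.7 4.9 -2.2]. Elementwise product with the kernel and sum: -0.4·0.5 + 4.1·-1 + 4.9·2 + -2.2·1.

16.8 3.3 -3.15
-4.05 2.05 -7.5
-5.45 -0.95 -3
-8.6 -2.25 -2.85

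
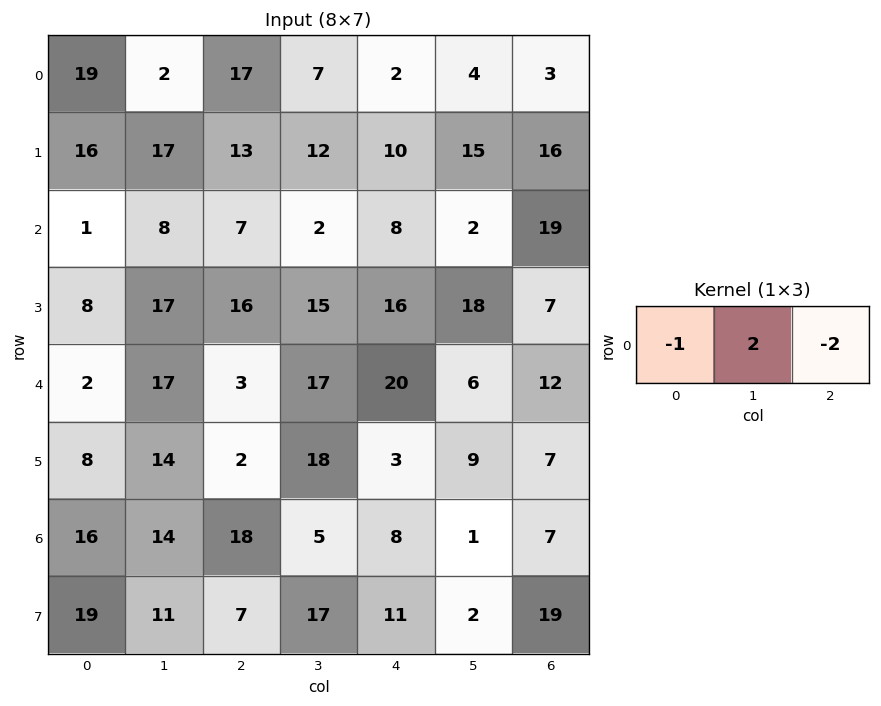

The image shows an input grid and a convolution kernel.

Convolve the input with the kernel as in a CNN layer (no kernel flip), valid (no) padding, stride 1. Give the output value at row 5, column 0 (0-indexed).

16

The receptive field on the input at this output position is [8 14 2]. Elementwise product with the kernel and sum: 8·-1 + 14·2 + 2·-2.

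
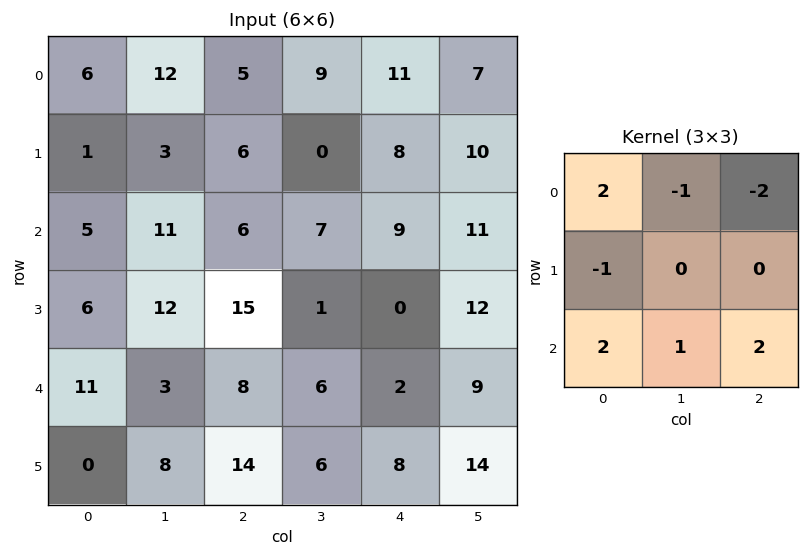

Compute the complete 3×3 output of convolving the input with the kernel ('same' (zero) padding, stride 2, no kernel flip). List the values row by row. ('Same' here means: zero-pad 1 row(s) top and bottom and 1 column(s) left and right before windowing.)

Output[0,0]: The receptive field on the zero-padded input at this output position is [0 0 0 / 0 6 12 / 0 1 3]. Elementwise product with the kernel and sum: 0·2 + 0·-1 + 0·-2 + 0·-1 + 0·2 + 1·1 + 3·2.

7 0 19
23 30 -9
-14 46 20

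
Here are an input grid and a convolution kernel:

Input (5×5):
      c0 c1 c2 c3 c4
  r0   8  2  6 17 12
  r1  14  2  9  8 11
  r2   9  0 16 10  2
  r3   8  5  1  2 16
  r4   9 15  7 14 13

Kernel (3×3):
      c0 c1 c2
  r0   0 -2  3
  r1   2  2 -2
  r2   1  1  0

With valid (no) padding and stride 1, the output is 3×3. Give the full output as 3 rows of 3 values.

Output[0,0]: The receptive field on the input at this output position is [8 2 6 / 14 2 9 / 9 0 16]. Elementwise product with the kernel and sum: 2·-2 + 6·3 + 14·2 + 2·2 + 9·-2 + 9·1 + 0·1.
Output[0,1]: The receptive field on the input at this output position is [2 6 17 / 2 9 8 / 0 16 10]. Elementwise product with the kernel and sum: 6·-2 + 17·3 + 2·2 + 9·2 + 8·-2 + 0·1 + 16·1.

37 61 40
22 24 68
96 28 -19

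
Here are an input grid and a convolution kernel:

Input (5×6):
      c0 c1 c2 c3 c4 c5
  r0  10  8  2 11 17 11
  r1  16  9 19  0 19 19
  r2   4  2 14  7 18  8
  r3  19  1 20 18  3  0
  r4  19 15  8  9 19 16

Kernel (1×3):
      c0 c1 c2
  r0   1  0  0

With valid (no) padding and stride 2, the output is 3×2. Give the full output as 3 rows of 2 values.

10 2
4 14
19 8

Output[0,0]: The receptive field on the input at this output position is [10 8 2]. Elementwise product with the kernel and sum: 10·1.
Output[0,1]: The receptive field on the input at this output position is [2 11 17]. Elementwise product with the kernel and sum: 2·1.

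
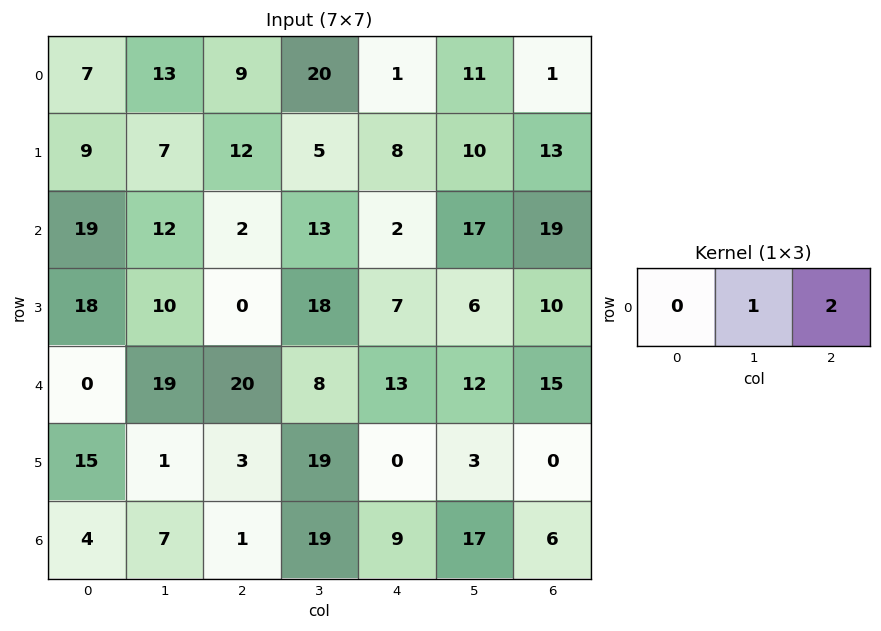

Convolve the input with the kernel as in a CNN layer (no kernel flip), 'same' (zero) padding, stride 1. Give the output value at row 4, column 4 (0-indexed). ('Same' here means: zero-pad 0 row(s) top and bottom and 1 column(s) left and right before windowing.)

37

The receptive field on the zero-padded input at this output position is [8 13 12]. Elementwise product with the kernel and sum: 13·1 + 12·2.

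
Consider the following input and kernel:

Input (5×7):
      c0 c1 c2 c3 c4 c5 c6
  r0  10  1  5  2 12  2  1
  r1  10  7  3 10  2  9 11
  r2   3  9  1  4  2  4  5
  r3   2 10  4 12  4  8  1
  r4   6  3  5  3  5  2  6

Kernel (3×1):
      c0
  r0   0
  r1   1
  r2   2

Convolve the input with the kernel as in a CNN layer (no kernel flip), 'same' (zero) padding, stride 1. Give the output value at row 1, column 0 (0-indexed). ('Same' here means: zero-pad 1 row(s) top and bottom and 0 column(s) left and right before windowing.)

The receptive field on the zero-padded input at this output position is [10 / 10 / 3]. Elementwise product with the kernel and sum: 10·1 + 3·2.

16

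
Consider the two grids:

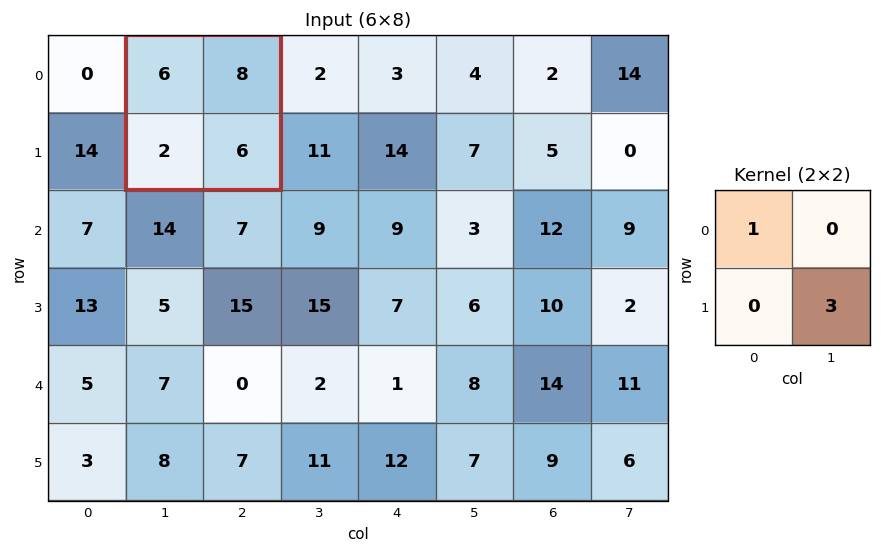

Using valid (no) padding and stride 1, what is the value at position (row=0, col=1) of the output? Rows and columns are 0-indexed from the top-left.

The receptive field on the input at this output position is [6 8 / 2 6]. Elementwise product with the kernel and sum: 6·1 + 6·3.

24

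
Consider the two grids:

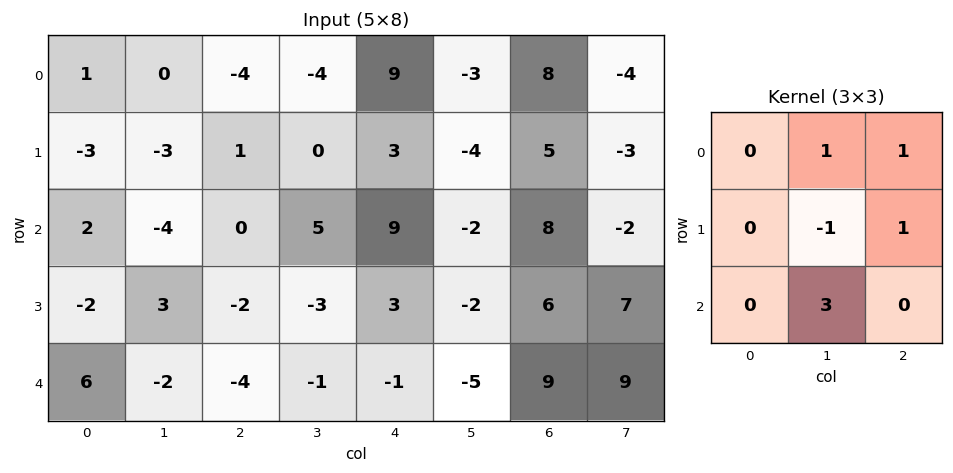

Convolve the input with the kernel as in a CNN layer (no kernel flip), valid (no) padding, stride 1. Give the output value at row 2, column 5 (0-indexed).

34

The receptive field on the input at this output position is [-2 8 -2 / -2 6 7 / -5 9 9]. Elementwise product with the kernel and sum: 8·1 + -2·1 + 6·-1 + 7·1 + 9·3.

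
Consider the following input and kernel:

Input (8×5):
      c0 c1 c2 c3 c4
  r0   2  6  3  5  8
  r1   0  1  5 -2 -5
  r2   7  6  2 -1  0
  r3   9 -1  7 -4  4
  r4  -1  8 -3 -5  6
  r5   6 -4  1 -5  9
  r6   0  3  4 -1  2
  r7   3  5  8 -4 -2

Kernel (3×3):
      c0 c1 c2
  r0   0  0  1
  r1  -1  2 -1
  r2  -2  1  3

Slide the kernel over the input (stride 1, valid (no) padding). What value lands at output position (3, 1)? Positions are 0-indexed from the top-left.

The receptive field on the input at this output position is [-1 7 -4 / 8 -3 -5 / -4 1 -5]. Elementwise product with the kernel and sum: -4·1 + 8·-1 + -3·2 + -5·-1 + -4·-2 + 1·1 + -5·3.

-19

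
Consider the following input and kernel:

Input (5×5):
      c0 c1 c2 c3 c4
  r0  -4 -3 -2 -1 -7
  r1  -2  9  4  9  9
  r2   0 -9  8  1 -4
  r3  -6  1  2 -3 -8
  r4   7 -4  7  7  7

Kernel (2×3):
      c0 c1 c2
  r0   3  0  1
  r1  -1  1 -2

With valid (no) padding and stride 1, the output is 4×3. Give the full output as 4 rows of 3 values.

-11 -33 -26
-27 51 22
11 -19 31
-41 -3 -16

Output[0,0]: The receptive field on the input at this output position is [-4 -3 -2 / -2 9 4]. Elementwise product with the kernel and sum: -4·3 + -2·1 + -2·-1 + 9·1 + 4·-2.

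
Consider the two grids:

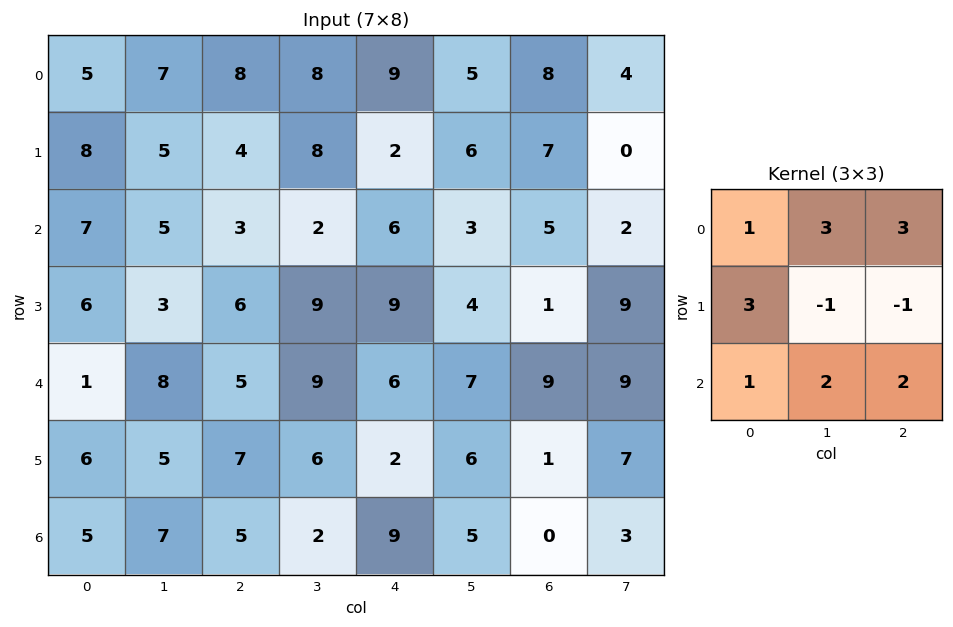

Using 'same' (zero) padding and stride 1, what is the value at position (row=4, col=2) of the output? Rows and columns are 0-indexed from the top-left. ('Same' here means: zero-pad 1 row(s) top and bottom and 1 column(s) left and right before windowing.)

The receptive field on the zero-padded input at this output position is [3 6 9 / 8 5 9 / 5 7 6]. Elementwise product with the kernel and sum: 3·1 + 6·3 + 9·3 + 8·3 + 5·-1 + 9·-1 + 5·1 + 7·2 + 6·2.

89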